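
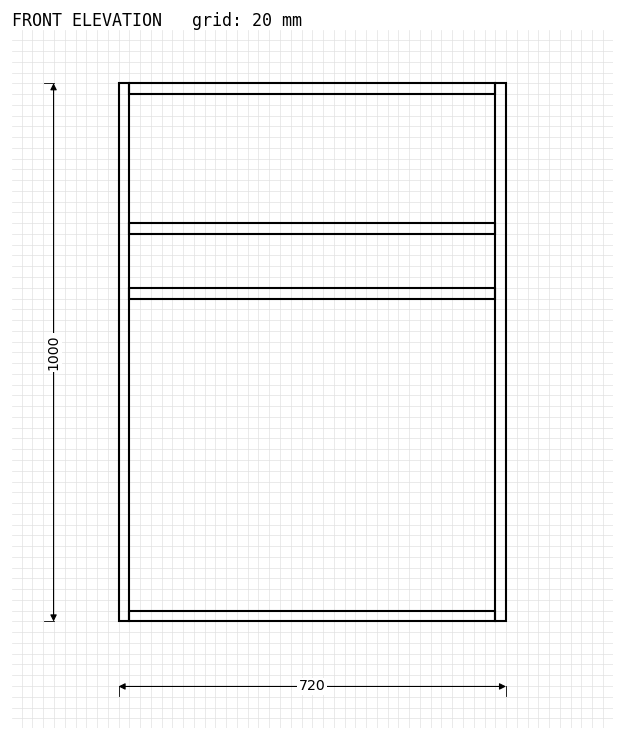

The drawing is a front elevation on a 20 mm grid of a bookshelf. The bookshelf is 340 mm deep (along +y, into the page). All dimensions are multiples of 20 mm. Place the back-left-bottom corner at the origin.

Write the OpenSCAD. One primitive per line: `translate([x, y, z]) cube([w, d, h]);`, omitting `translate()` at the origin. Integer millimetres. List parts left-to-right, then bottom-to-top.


cube([20, 340, 1000]);
translate([20, 0, 0]) cube([680, 340, 20]);
translate([20, 0, 600]) cube([680, 340, 20]);
translate([20, 0, 720]) cube([680, 340, 20]);
translate([20, 0, 980]) cube([680, 340, 20]);
translate([700, 0, 0]) cube([20, 340, 1000]);


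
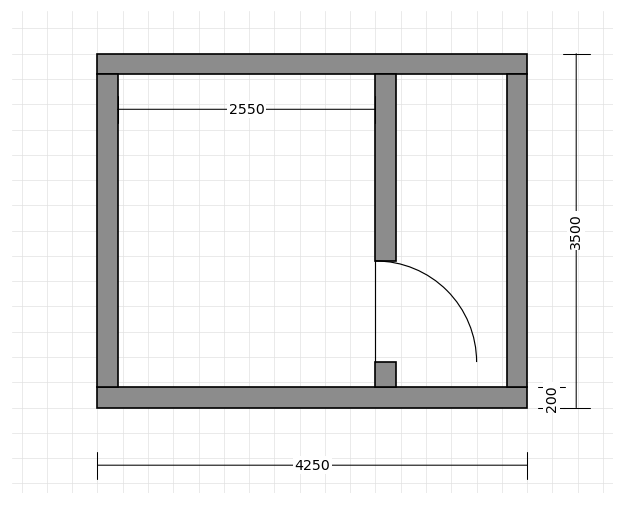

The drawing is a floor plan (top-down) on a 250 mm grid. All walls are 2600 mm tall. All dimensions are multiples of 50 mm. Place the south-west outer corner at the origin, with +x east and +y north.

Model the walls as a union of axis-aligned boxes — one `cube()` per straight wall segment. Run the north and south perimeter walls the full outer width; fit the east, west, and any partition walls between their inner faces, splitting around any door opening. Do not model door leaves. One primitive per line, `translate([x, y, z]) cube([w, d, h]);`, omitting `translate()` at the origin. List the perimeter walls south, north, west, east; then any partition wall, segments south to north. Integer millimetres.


cube([4250, 200, 2600]);
translate([0, 3300, 0]) cube([4250, 200, 2600]);
translate([0, 200, 0]) cube([200, 3100, 2600]);
translate([4050, 200, 0]) cube([200, 3100, 2600]);
translate([2750, 200, 0]) cube([200, 250, 2600]);
translate([2750, 1450, 0]) cube([200, 1850, 2600]);


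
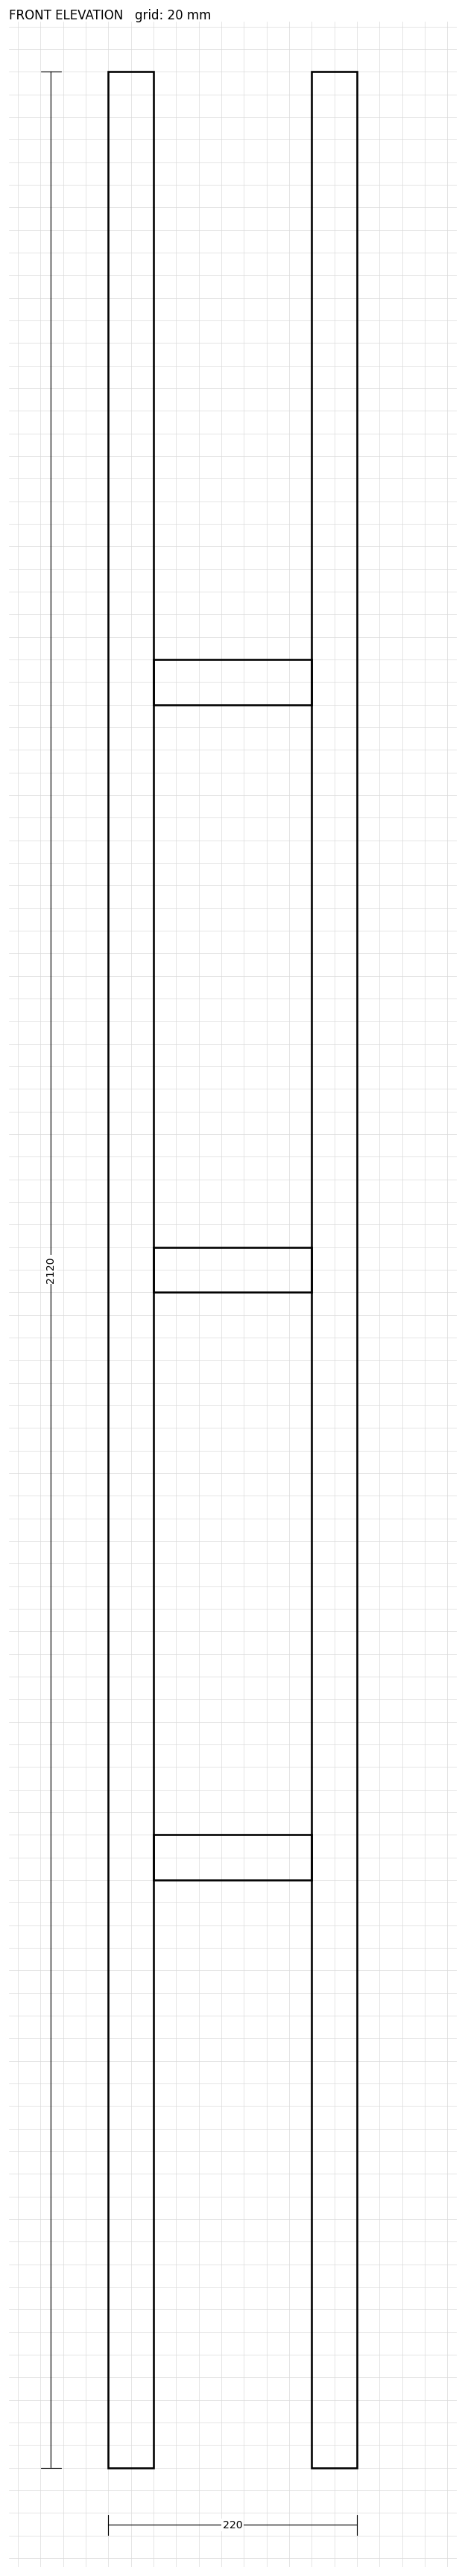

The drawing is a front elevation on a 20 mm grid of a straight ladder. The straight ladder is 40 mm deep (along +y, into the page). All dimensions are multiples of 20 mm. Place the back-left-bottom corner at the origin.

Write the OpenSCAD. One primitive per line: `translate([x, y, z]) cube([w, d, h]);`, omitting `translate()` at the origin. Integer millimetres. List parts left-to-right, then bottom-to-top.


cube([40, 40, 2120]);
translate([40, 0, 520]) cube([140, 40, 40]);
translate([40, 0, 1040]) cube([140, 40, 40]);
translate([40, 0, 1560]) cube([140, 40, 40]);
translate([180, 0, 0]) cube([40, 40, 2120]);


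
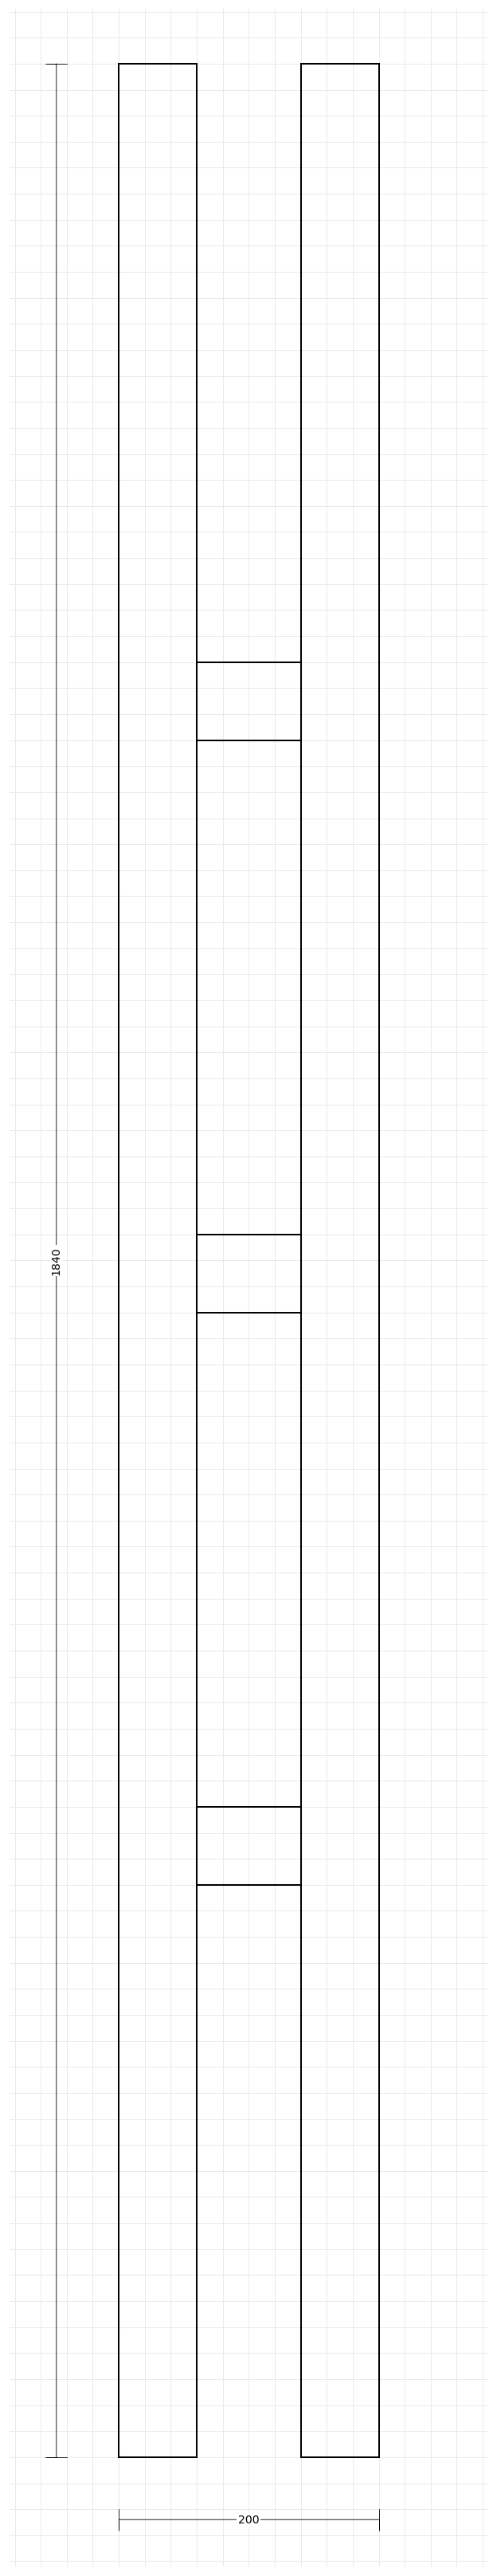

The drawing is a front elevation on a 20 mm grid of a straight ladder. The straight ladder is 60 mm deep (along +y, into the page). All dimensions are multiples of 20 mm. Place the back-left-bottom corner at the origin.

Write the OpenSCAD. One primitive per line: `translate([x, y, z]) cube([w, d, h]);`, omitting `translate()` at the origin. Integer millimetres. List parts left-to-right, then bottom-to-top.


cube([60, 60, 1840]);
translate([60, 0, 440]) cube([80, 60, 60]);
translate([60, 0, 880]) cube([80, 60, 60]);
translate([60, 0, 1320]) cube([80, 60, 60]);
translate([140, 0, 0]) cube([60, 60, 1840]);


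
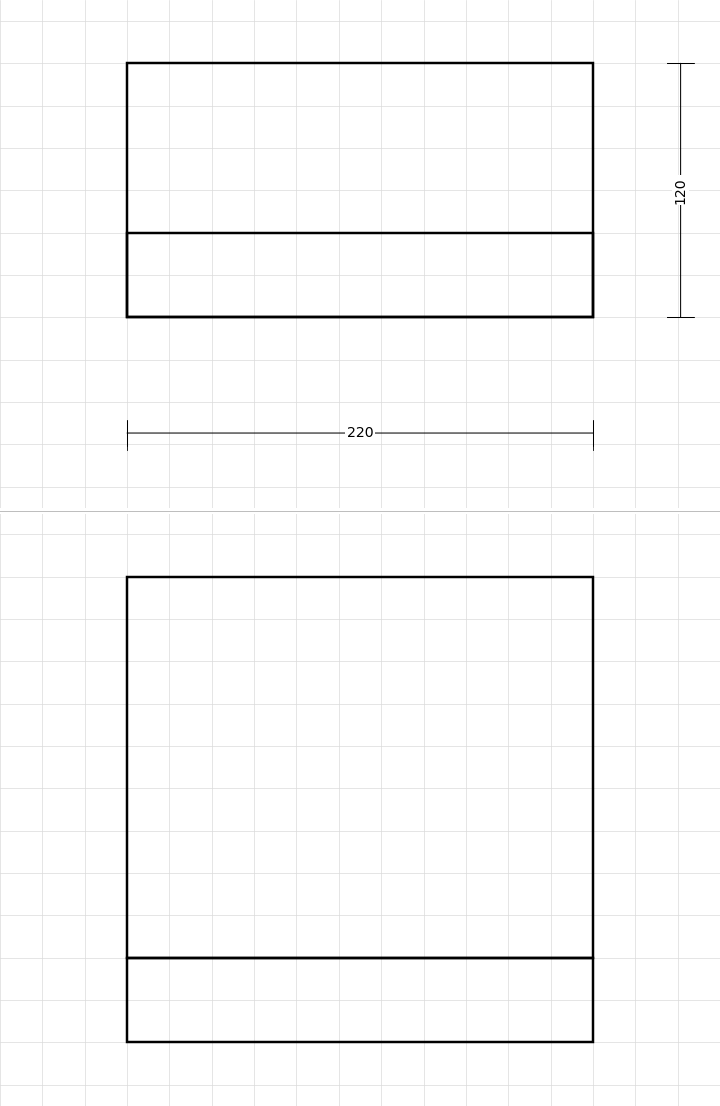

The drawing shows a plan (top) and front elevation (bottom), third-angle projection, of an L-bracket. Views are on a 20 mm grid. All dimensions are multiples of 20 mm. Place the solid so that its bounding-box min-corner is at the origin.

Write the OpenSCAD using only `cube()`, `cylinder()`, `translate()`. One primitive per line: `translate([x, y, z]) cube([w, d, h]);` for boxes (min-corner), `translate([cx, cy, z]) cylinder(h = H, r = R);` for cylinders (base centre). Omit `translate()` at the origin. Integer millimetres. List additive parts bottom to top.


cube([220, 120, 40]);
translate([0, 0, 40]) cube([220, 40, 180]);


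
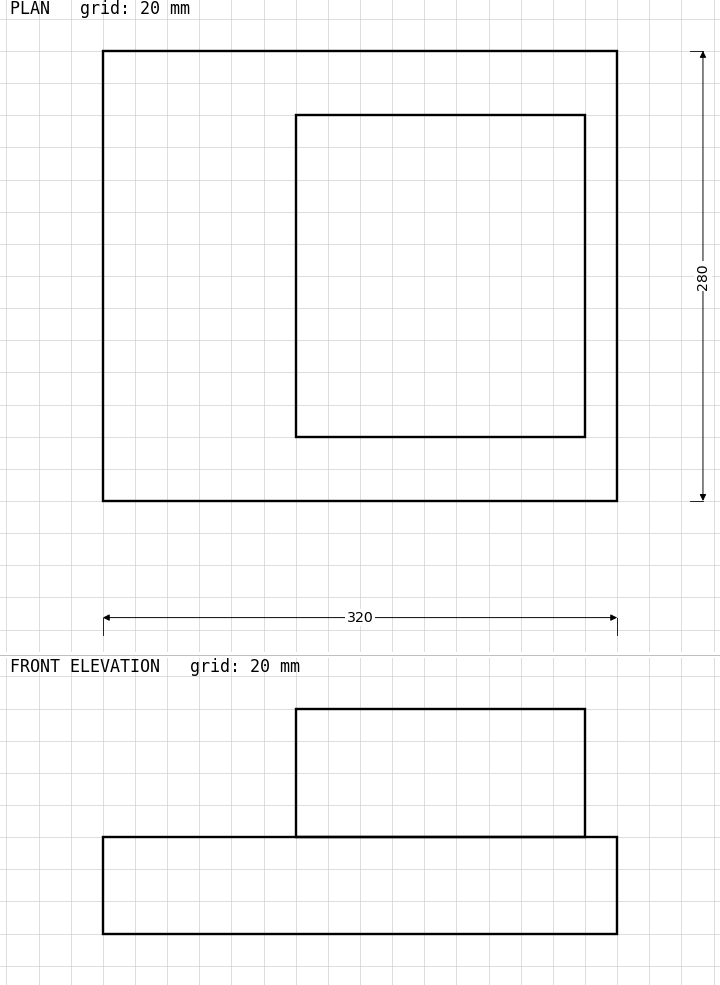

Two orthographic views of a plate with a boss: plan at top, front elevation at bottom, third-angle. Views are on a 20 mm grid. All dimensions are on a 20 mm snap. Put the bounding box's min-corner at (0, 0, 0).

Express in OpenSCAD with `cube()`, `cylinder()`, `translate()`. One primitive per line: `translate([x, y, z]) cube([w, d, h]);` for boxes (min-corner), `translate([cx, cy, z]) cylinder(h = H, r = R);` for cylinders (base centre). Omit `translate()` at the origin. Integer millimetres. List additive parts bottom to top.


cube([320, 280, 60]);
translate([120, 40, 60]) cube([180, 200, 80]);


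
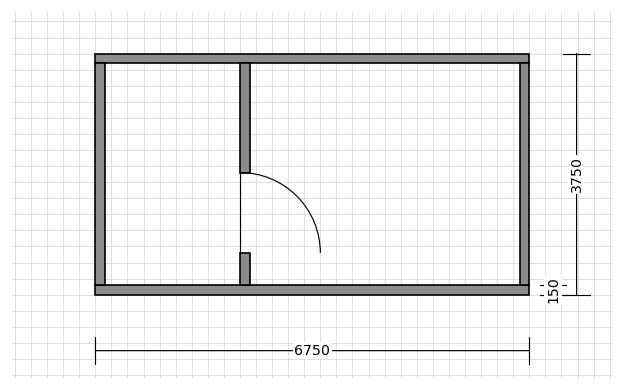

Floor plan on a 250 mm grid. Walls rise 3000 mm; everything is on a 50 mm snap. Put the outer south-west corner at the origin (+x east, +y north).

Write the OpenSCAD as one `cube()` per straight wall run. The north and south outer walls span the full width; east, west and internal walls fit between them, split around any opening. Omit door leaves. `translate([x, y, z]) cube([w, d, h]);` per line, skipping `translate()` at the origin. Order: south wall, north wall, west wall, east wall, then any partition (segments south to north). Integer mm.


cube([6750, 150, 3000]);
translate([0, 3600, 0]) cube([6750, 150, 3000]);
translate([0, 150, 0]) cube([150, 3450, 3000]);
translate([6600, 150, 0]) cube([150, 3450, 3000]);
translate([2250, 150, 0]) cube([150, 500, 3000]);
translate([2250, 1900, 0]) cube([150, 1700, 3000]);


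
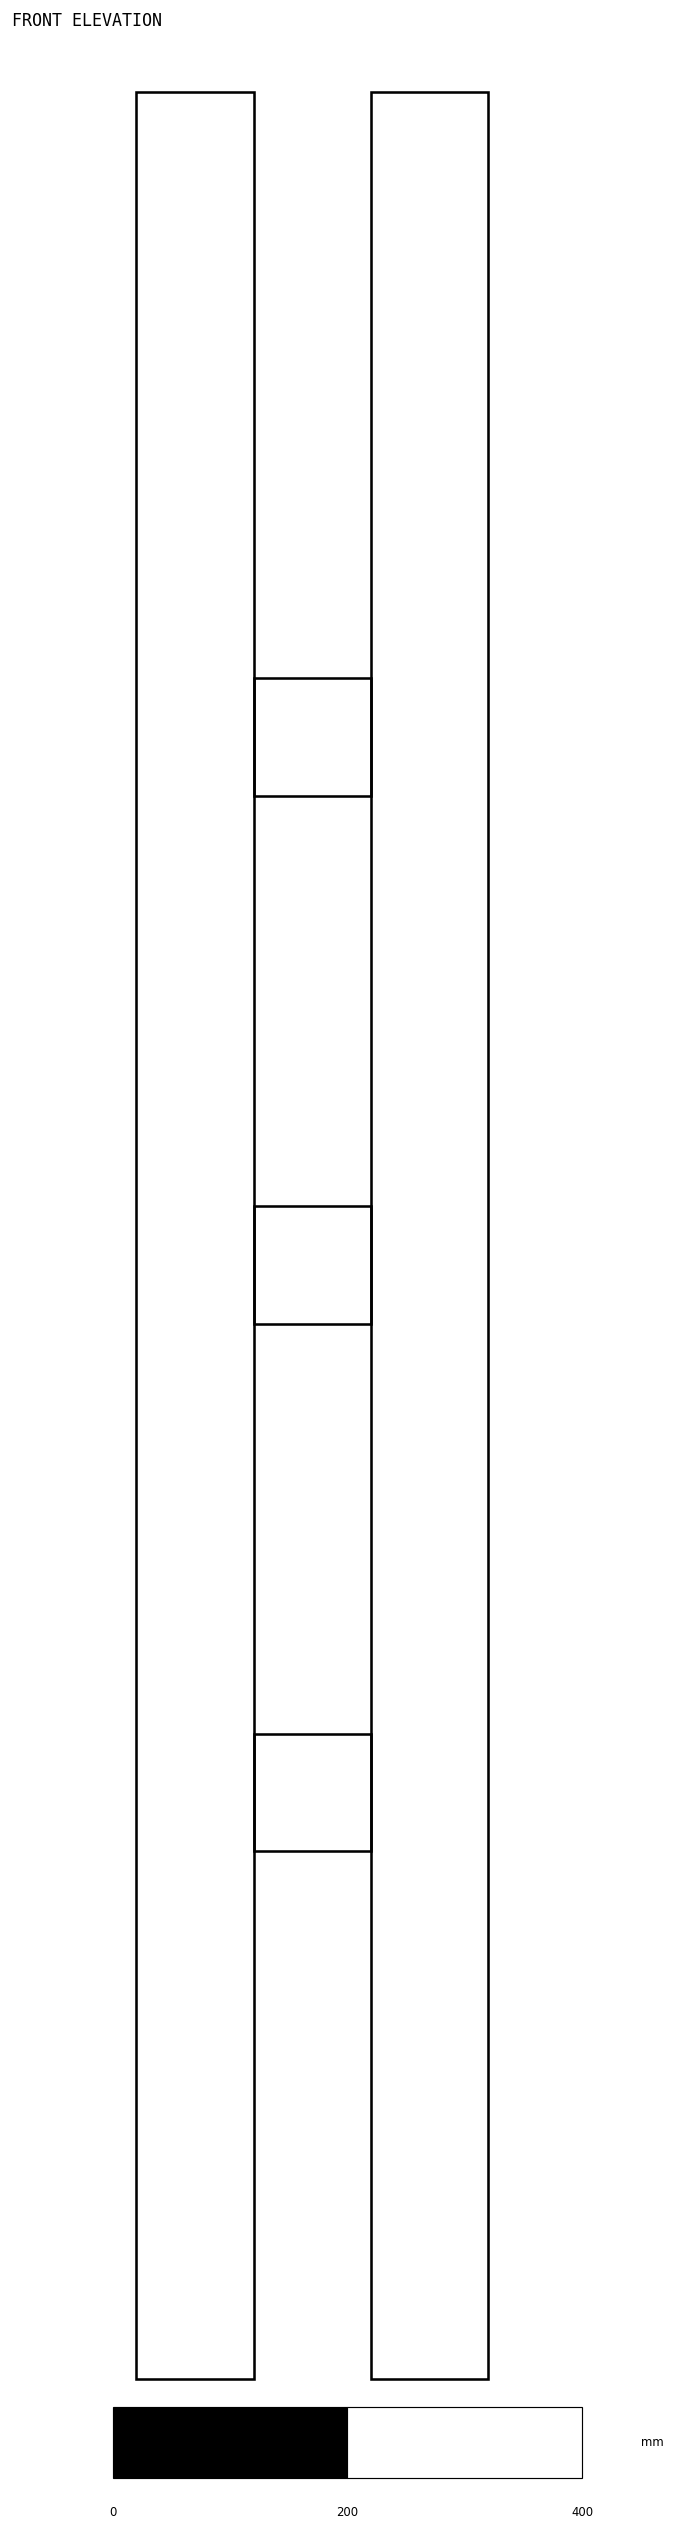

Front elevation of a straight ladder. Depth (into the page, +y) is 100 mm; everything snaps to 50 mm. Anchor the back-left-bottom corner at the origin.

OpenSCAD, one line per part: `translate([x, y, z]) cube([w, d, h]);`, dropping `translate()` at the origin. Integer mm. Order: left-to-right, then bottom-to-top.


cube([100, 100, 1950]);
translate([100, 0, 450]) cube([100, 100, 100]);
translate([100, 0, 900]) cube([100, 100, 100]);
translate([100, 0, 1350]) cube([100, 100, 100]);
translate([200, 0, 0]) cube([100, 100, 1950]);


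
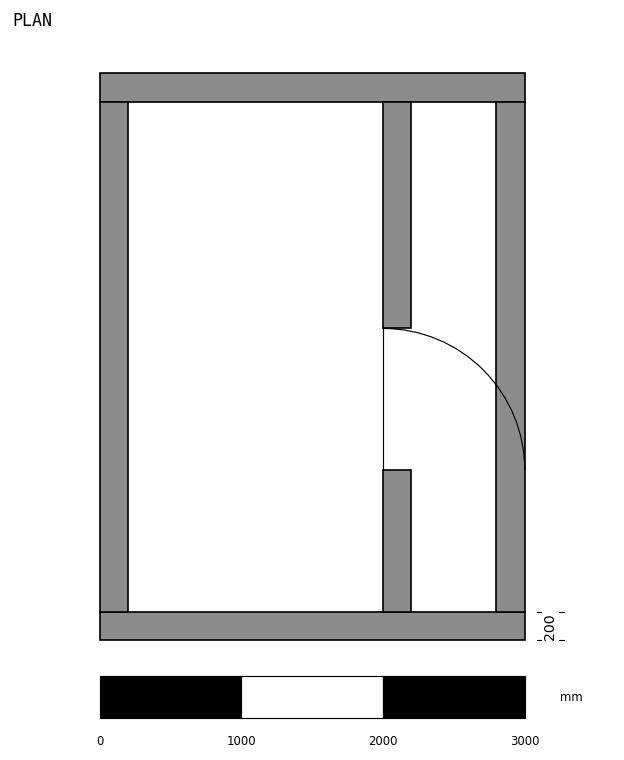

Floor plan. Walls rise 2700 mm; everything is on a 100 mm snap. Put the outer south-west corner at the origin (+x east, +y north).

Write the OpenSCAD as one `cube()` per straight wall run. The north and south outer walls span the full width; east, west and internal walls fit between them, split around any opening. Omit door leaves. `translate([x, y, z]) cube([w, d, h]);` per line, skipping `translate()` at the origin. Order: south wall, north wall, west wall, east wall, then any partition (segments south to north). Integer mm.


cube([3000, 200, 2700]);
translate([0, 3800, 0]) cube([3000, 200, 2700]);
translate([0, 200, 0]) cube([200, 3600, 2700]);
translate([2800, 200, 0]) cube([200, 3600, 2700]);
translate([2000, 200, 0]) cube([200, 1000, 2700]);
translate([2000, 2200, 0]) cube([200, 1600, 2700]);


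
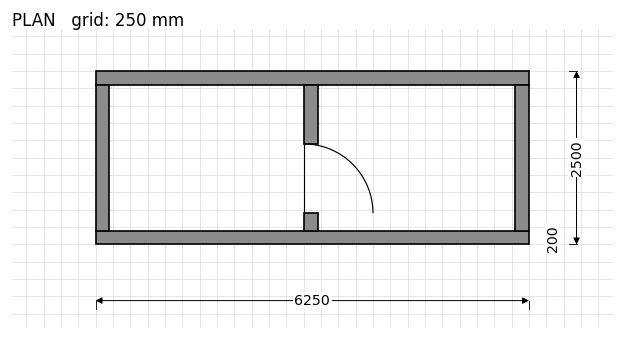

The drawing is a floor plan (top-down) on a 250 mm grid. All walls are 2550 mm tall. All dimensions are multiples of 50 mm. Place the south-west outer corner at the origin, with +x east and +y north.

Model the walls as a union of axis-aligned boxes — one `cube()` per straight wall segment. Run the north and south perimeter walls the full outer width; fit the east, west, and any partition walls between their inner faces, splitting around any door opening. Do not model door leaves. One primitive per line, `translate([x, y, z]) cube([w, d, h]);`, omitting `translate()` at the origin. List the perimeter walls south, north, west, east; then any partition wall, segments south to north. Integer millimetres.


cube([6250, 200, 2550]);
translate([0, 2300, 0]) cube([6250, 200, 2550]);
translate([0, 200, 0]) cube([200, 2100, 2550]);
translate([6050, 200, 0]) cube([200, 2100, 2550]);
translate([3000, 200, 0]) cube([200, 250, 2550]);
translate([3000, 1450, 0]) cube([200, 850, 2550]);


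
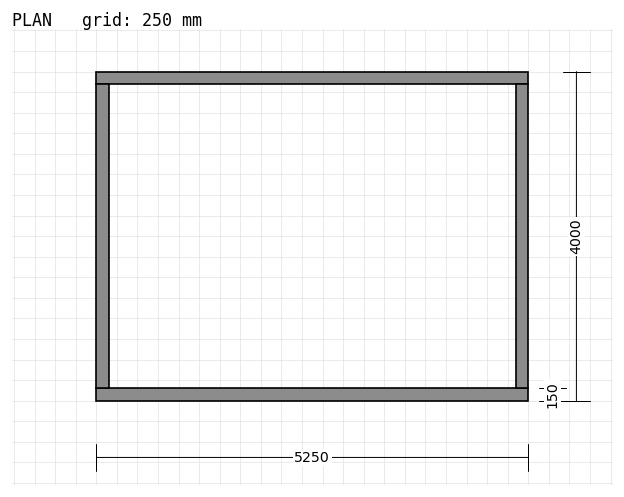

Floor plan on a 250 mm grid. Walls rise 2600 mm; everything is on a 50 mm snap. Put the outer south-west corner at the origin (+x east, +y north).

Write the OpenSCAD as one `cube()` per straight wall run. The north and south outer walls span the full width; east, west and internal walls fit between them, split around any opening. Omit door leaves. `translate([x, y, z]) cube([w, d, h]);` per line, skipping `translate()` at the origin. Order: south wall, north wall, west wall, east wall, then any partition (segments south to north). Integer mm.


cube([5250, 150, 2600]);
translate([0, 3850, 0]) cube([5250, 150, 2600]);
translate([0, 150, 0]) cube([150, 3700, 2600]);
translate([5100, 150, 0]) cube([150, 3700, 2600]);


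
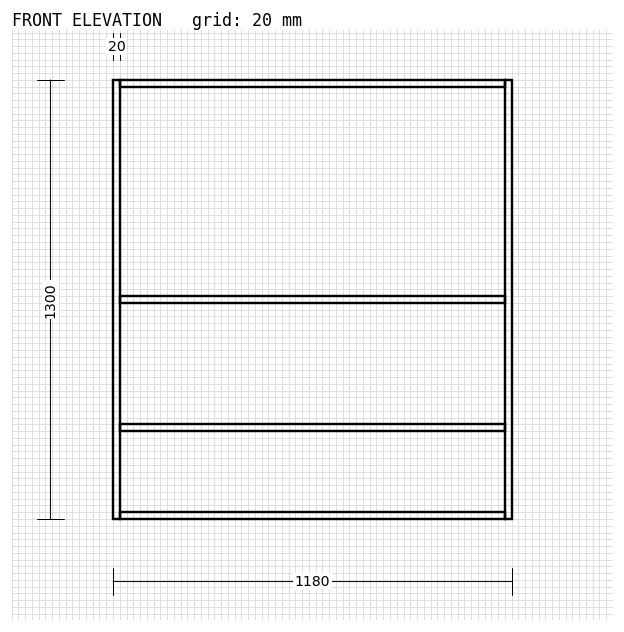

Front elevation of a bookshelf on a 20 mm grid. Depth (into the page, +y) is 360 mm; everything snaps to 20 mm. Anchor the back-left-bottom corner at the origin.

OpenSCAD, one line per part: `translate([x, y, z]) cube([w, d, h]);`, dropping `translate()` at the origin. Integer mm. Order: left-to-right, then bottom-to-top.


cube([20, 360, 1300]);
translate([20, 0, 0]) cube([1140, 360, 20]);
translate([20, 0, 260]) cube([1140, 360, 20]);
translate([20, 0, 640]) cube([1140, 360, 20]);
translate([20, 0, 1280]) cube([1140, 360, 20]);
translate([1160, 0, 0]) cube([20, 360, 1300]);


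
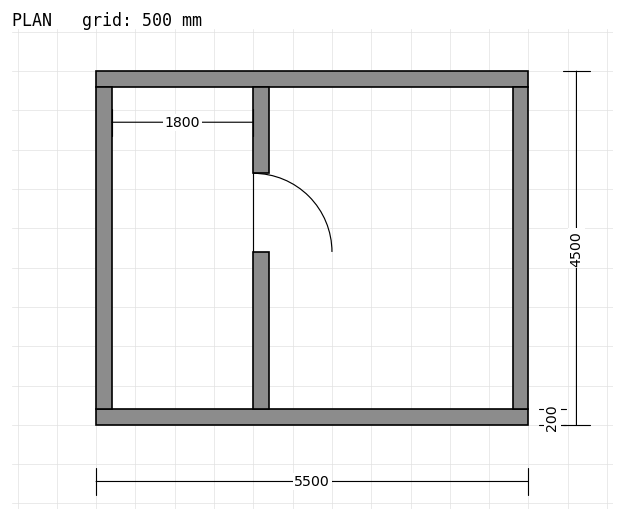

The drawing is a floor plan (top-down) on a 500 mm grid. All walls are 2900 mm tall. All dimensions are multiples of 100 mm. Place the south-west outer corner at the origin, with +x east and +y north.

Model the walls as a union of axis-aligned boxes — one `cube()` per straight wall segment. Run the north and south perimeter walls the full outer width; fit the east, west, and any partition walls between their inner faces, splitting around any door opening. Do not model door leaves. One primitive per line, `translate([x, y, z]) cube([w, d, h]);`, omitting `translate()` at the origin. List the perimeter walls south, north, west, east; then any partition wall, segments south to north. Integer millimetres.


cube([5500, 200, 2900]);
translate([0, 4300, 0]) cube([5500, 200, 2900]);
translate([0, 200, 0]) cube([200, 4100, 2900]);
translate([5300, 200, 0]) cube([200, 4100, 2900]);
translate([2000, 200, 0]) cube([200, 2000, 2900]);
translate([2000, 3200, 0]) cube([200, 1100, 2900]);


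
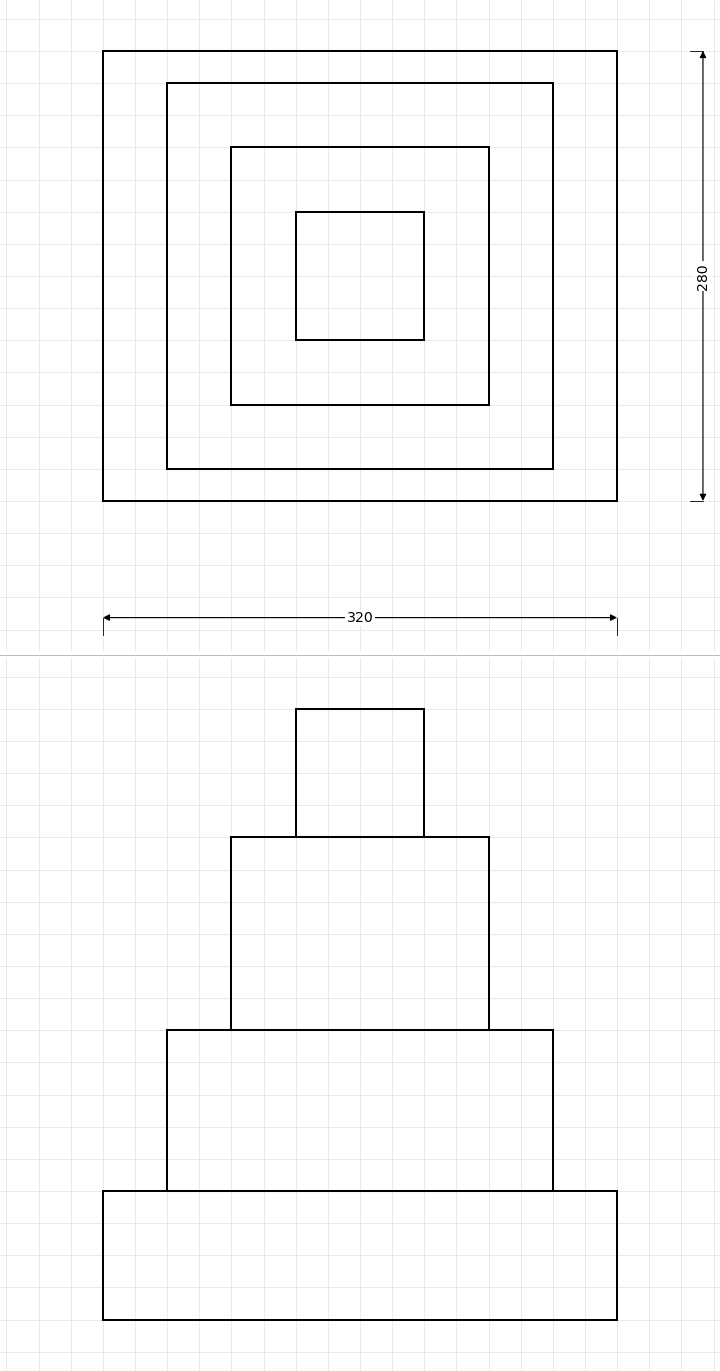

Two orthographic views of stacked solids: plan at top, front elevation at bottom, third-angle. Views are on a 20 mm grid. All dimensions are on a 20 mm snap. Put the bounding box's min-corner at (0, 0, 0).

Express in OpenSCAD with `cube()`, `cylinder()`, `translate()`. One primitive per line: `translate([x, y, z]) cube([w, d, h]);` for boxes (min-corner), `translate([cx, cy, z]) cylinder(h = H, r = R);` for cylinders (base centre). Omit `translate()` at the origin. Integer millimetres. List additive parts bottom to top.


cube([320, 280, 80]);
translate([40, 20, 80]) cube([240, 240, 100]);
translate([80, 60, 180]) cube([160, 160, 120]);
translate([120, 100, 300]) cube([80, 80, 80]);


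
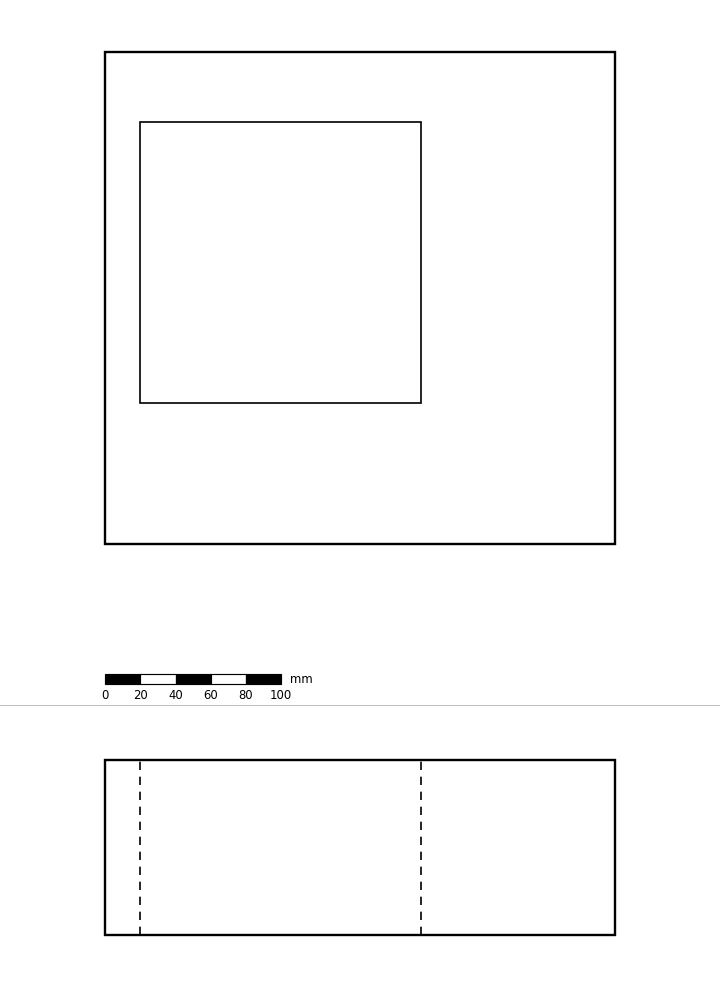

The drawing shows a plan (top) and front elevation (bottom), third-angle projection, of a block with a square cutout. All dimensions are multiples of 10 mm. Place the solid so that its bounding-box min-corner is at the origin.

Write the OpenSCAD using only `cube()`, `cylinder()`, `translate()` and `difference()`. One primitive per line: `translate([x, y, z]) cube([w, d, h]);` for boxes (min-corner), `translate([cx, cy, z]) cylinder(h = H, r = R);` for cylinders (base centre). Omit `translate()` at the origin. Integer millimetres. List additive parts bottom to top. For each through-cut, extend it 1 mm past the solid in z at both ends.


difference() {
  cube([290, 280, 100]);
  translate([20, 80, -1]) cube([160, 160, 102]);
}


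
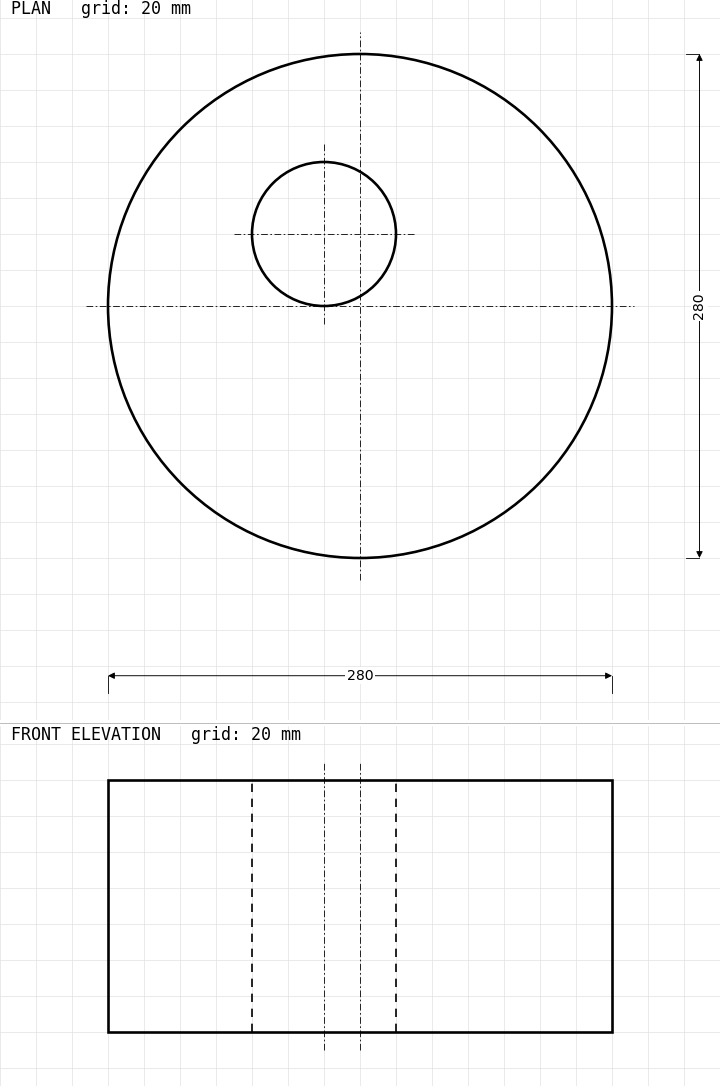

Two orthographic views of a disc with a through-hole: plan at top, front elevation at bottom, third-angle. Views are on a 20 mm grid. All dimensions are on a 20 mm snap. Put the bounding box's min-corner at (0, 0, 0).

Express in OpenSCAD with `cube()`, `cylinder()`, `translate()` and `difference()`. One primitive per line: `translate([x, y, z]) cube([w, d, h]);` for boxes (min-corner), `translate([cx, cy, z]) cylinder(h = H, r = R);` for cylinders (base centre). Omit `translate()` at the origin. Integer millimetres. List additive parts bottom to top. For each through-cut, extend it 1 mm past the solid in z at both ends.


difference() {
  translate([140, 140, 0]) cylinder(h = 140, r = 140);
  translate([120, 180, -1]) cylinder(h = 142, r = 40);
}


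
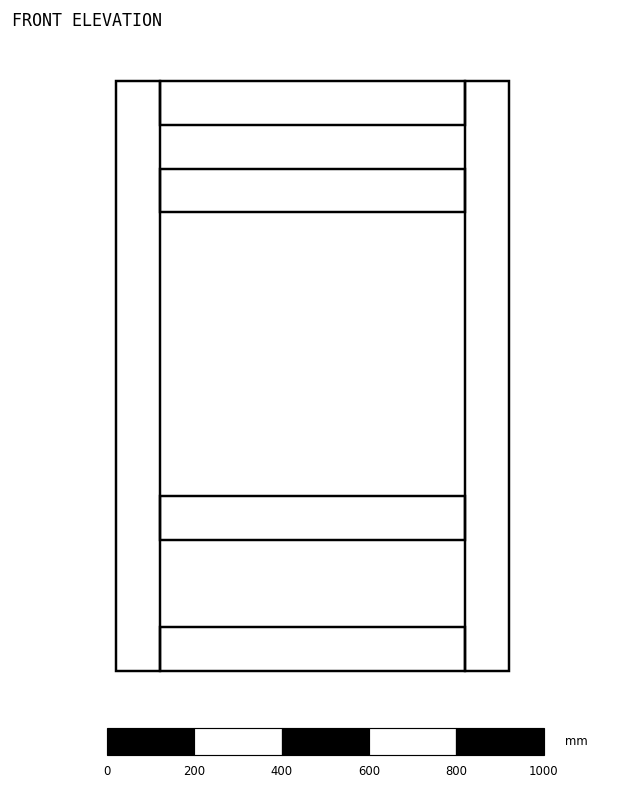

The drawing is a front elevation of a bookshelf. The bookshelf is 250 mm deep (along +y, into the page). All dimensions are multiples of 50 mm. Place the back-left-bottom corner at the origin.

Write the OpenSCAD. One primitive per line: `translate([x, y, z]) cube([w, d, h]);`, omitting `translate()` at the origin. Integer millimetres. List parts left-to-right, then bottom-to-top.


cube([100, 250, 1350]);
translate([100, 0, 0]) cube([700, 250, 100]);
translate([100, 0, 300]) cube([700, 250, 100]);
translate([100, 0, 1050]) cube([700, 250, 100]);
translate([100, 0, 1250]) cube([700, 250, 100]);
translate([800, 0, 0]) cube([100, 250, 1350]);


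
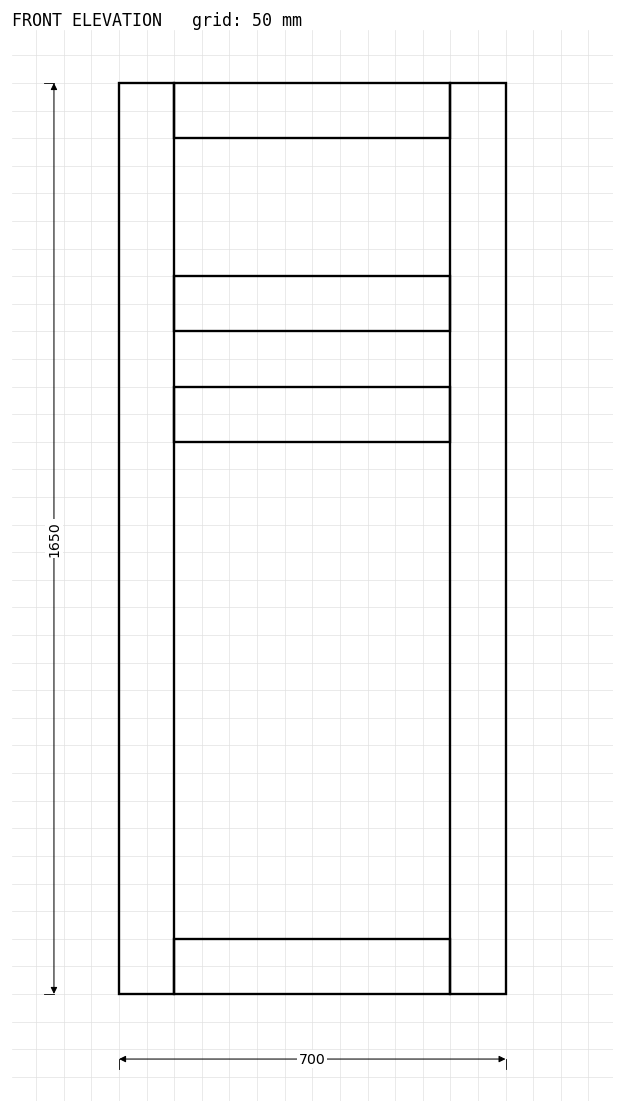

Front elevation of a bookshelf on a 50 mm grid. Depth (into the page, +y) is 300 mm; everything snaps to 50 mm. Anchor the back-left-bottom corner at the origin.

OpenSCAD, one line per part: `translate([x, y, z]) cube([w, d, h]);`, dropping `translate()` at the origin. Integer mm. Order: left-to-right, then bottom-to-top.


cube([100, 300, 1650]);
translate([100, 0, 0]) cube([500, 300, 100]);
translate([100, 0, 1000]) cube([500, 300, 100]);
translate([100, 0, 1200]) cube([500, 300, 100]);
translate([100, 0, 1550]) cube([500, 300, 100]);
translate([600, 0, 0]) cube([100, 300, 1650]);


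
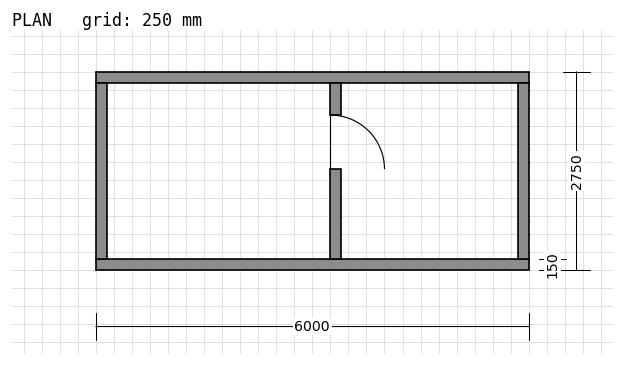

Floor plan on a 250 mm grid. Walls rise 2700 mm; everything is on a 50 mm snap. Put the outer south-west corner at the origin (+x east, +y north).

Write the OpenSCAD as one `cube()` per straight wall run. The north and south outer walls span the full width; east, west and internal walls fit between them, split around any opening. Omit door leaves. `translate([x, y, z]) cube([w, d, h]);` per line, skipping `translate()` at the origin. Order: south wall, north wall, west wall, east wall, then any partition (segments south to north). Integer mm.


cube([6000, 150, 2700]);
translate([0, 2600, 0]) cube([6000, 150, 2700]);
translate([0, 150, 0]) cube([150, 2450, 2700]);
translate([5850, 150, 0]) cube([150, 2450, 2700]);
translate([3250, 150, 0]) cube([150, 1250, 2700]);
translate([3250, 2150, 0]) cube([150, 450, 2700]);


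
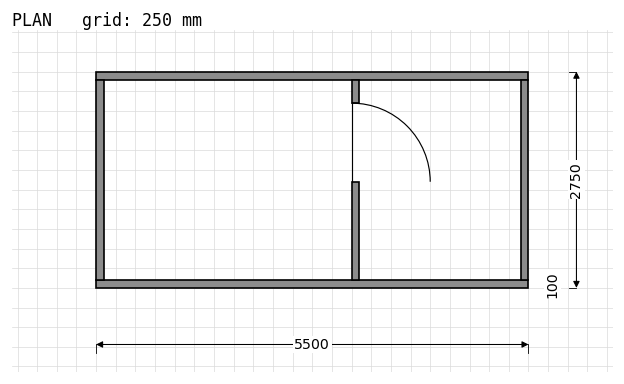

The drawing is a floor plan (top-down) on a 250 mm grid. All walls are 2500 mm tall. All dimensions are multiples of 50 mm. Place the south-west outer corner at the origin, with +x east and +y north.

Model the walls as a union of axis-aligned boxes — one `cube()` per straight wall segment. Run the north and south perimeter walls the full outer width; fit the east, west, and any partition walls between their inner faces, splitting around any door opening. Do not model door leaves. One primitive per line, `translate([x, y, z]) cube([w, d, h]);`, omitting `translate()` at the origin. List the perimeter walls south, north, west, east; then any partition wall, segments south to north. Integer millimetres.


cube([5500, 100, 2500]);
translate([0, 2650, 0]) cube([5500, 100, 2500]);
translate([0, 100, 0]) cube([100, 2550, 2500]);
translate([5400, 100, 0]) cube([100, 2550, 2500]);
translate([3250, 100, 0]) cube([100, 1250, 2500]);
translate([3250, 2350, 0]) cube([100, 300, 2500]);


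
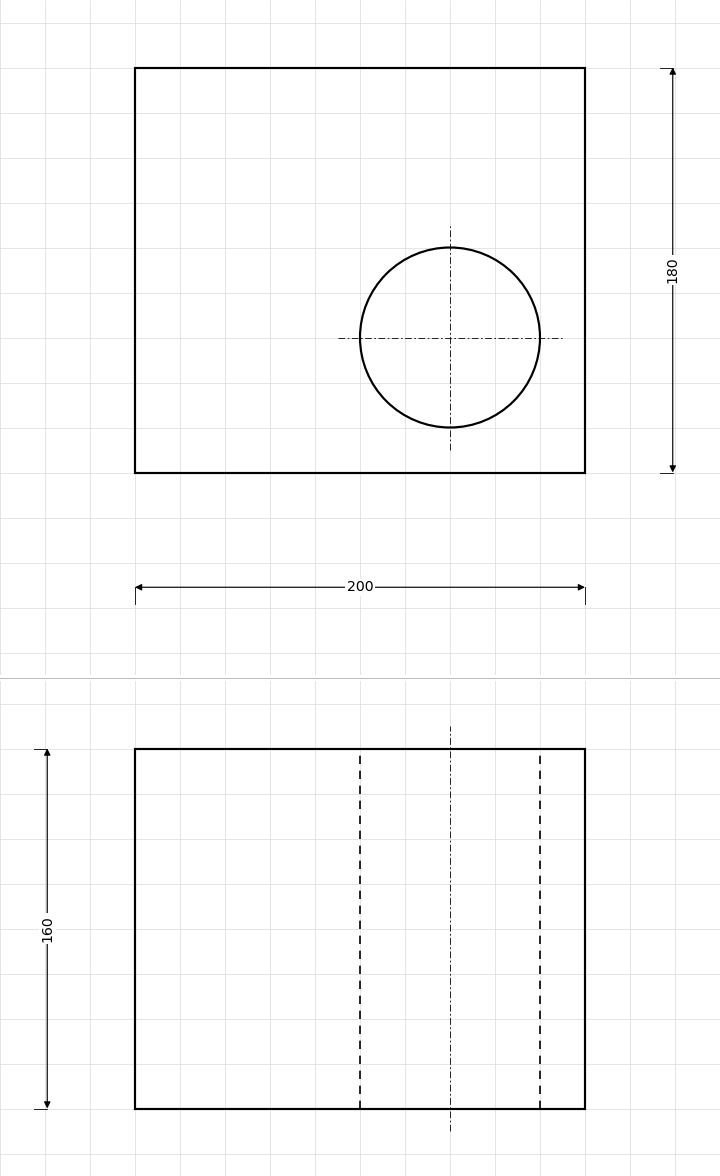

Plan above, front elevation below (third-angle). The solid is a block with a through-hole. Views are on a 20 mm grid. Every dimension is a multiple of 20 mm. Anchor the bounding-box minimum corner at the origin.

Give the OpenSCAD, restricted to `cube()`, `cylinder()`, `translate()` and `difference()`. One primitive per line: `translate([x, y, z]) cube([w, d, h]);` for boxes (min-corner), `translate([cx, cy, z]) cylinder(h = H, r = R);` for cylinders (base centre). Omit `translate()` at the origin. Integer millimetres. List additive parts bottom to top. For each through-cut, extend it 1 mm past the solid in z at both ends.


difference() {
  cube([200, 180, 160]);
  translate([140, 60, -1]) cylinder(h = 162, r = 40);
}


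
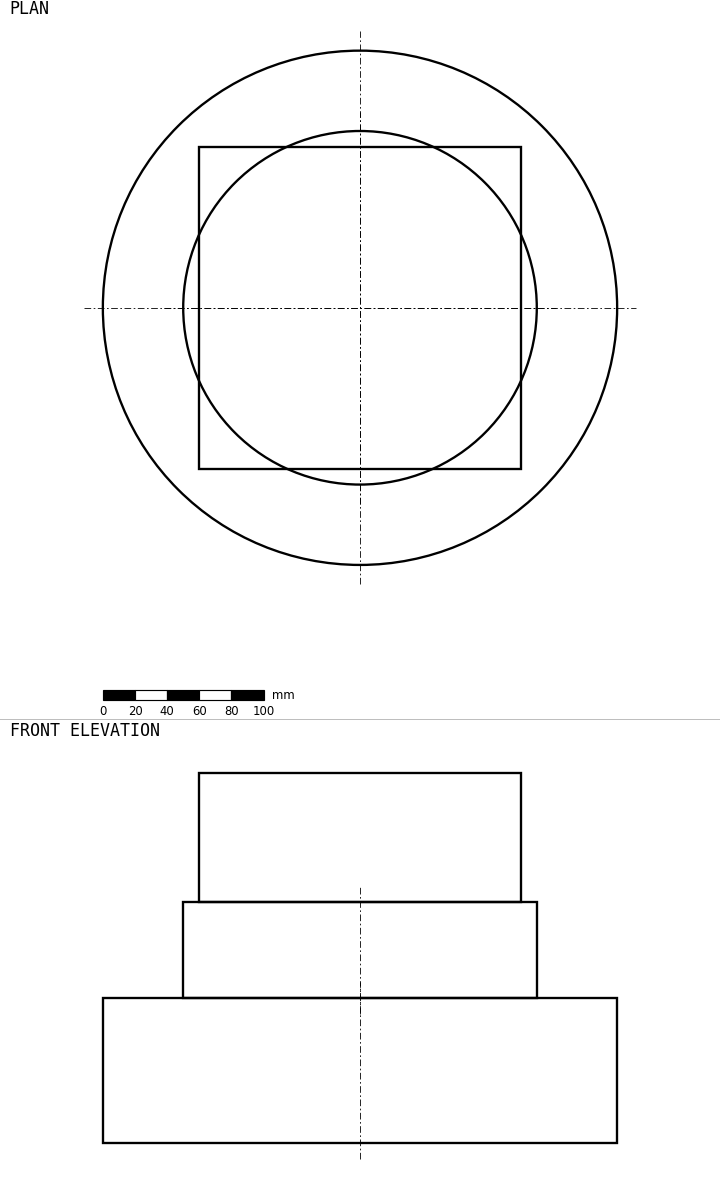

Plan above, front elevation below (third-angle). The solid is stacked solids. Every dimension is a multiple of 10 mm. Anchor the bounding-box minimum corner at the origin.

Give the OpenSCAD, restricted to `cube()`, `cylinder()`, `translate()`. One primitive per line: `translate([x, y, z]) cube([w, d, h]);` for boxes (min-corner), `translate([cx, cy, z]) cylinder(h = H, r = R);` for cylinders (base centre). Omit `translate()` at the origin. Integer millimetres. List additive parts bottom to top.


translate([160, 160, 0]) cylinder(h = 90, r = 160);
translate([160, 160, 90]) cylinder(h = 60, r = 110);
translate([60, 60, 150]) cube([200, 200, 80]);


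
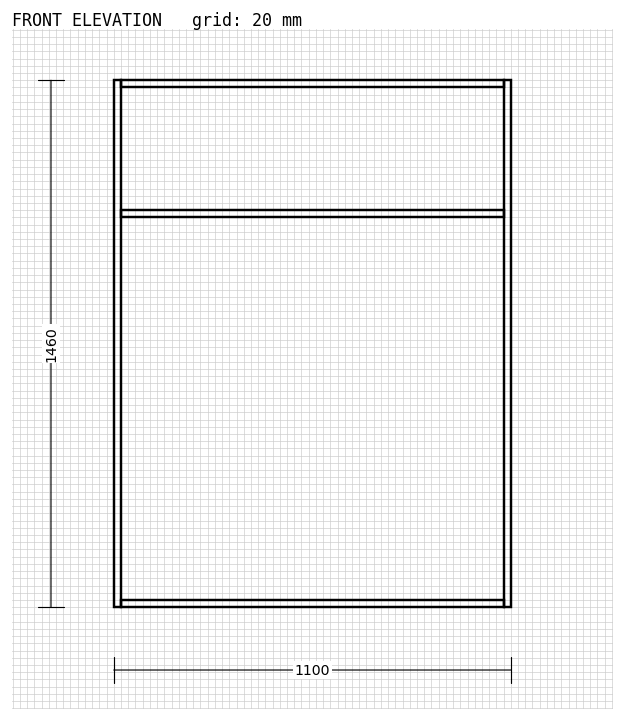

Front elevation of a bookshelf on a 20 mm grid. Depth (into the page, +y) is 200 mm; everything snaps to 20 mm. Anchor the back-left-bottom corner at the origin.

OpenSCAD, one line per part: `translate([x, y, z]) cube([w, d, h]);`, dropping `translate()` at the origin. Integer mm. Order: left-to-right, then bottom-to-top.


cube([20, 200, 1460]);
translate([20, 0, 0]) cube([1060, 200, 20]);
translate([20, 0, 1080]) cube([1060, 200, 20]);
translate([20, 0, 1440]) cube([1060, 200, 20]);
translate([1080, 0, 0]) cube([20, 200, 1460]);


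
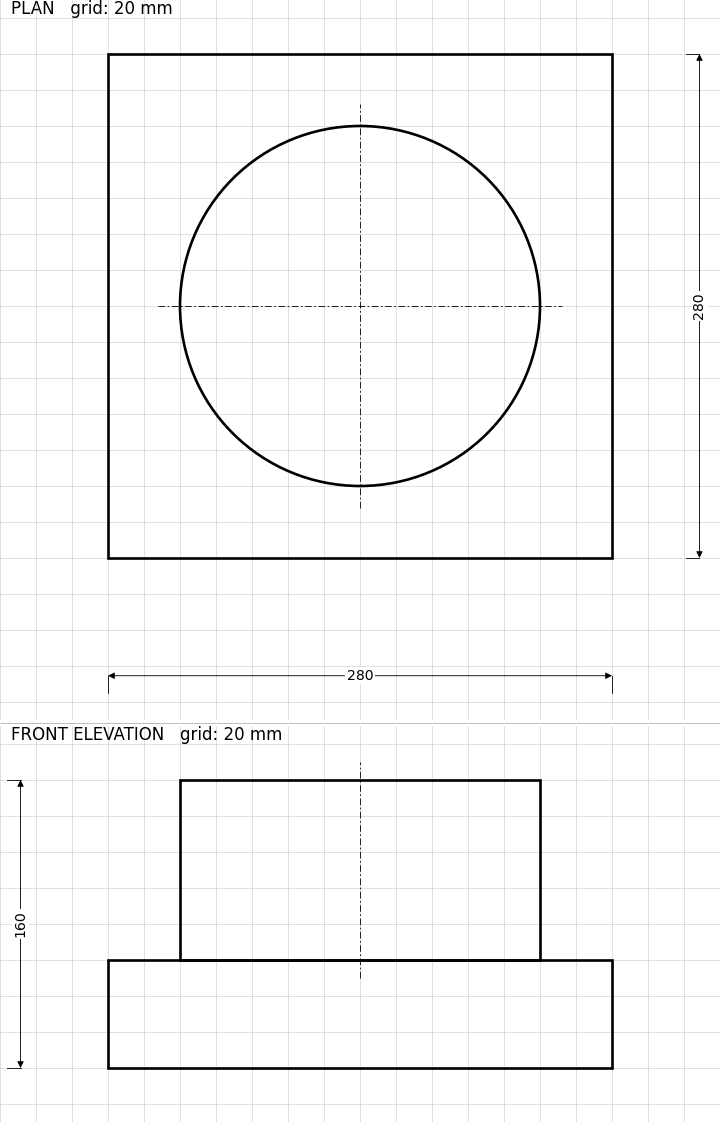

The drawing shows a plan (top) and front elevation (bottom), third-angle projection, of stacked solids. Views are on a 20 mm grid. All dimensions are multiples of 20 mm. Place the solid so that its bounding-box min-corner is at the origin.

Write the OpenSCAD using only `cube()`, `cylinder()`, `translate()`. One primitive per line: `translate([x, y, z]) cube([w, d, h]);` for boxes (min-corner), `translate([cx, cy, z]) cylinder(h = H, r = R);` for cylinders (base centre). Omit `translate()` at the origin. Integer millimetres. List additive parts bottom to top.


cube([280, 280, 60]);
translate([140, 140, 60]) cylinder(h = 100, r = 100);


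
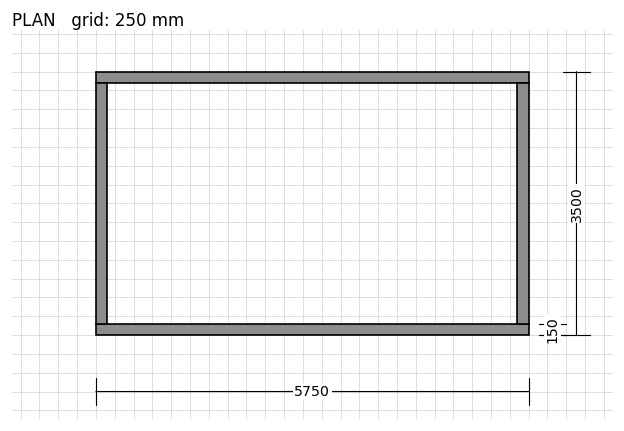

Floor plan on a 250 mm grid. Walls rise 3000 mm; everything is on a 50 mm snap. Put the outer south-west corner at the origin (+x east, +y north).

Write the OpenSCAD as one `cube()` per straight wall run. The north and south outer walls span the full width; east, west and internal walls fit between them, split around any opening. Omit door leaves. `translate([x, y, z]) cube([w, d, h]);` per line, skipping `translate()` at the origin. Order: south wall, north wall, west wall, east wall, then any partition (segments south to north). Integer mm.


cube([5750, 150, 3000]);
translate([0, 3350, 0]) cube([5750, 150, 3000]);
translate([0, 150, 0]) cube([150, 3200, 3000]);
translate([5600, 150, 0]) cube([150, 3200, 3000]);


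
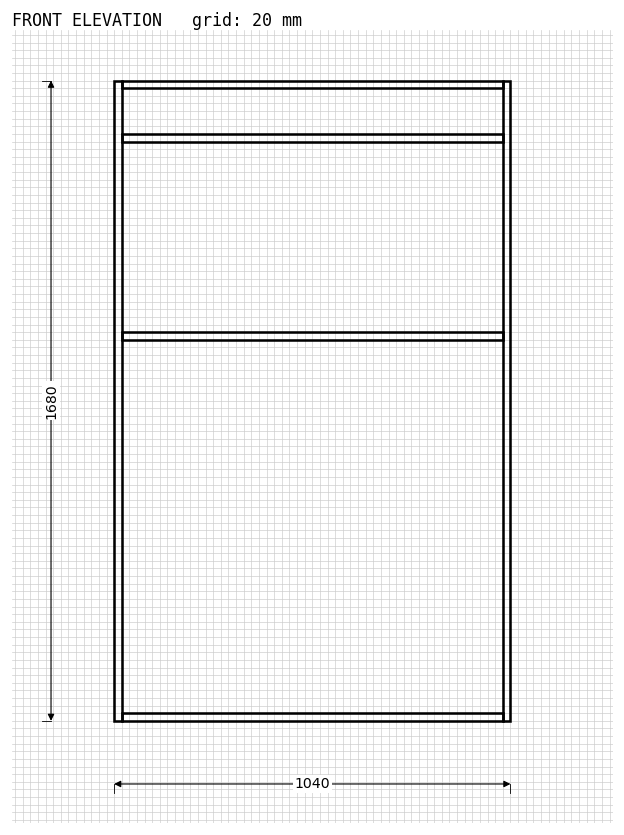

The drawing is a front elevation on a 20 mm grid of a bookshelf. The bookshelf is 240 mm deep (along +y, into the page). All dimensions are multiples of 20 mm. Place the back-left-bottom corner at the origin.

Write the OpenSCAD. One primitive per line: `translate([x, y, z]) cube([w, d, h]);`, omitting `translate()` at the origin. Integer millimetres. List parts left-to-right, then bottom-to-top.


cube([20, 240, 1680]);
translate([20, 0, 0]) cube([1000, 240, 20]);
translate([20, 0, 1000]) cube([1000, 240, 20]);
translate([20, 0, 1520]) cube([1000, 240, 20]);
translate([20, 0, 1660]) cube([1000, 240, 20]);
translate([1020, 0, 0]) cube([20, 240, 1680]);


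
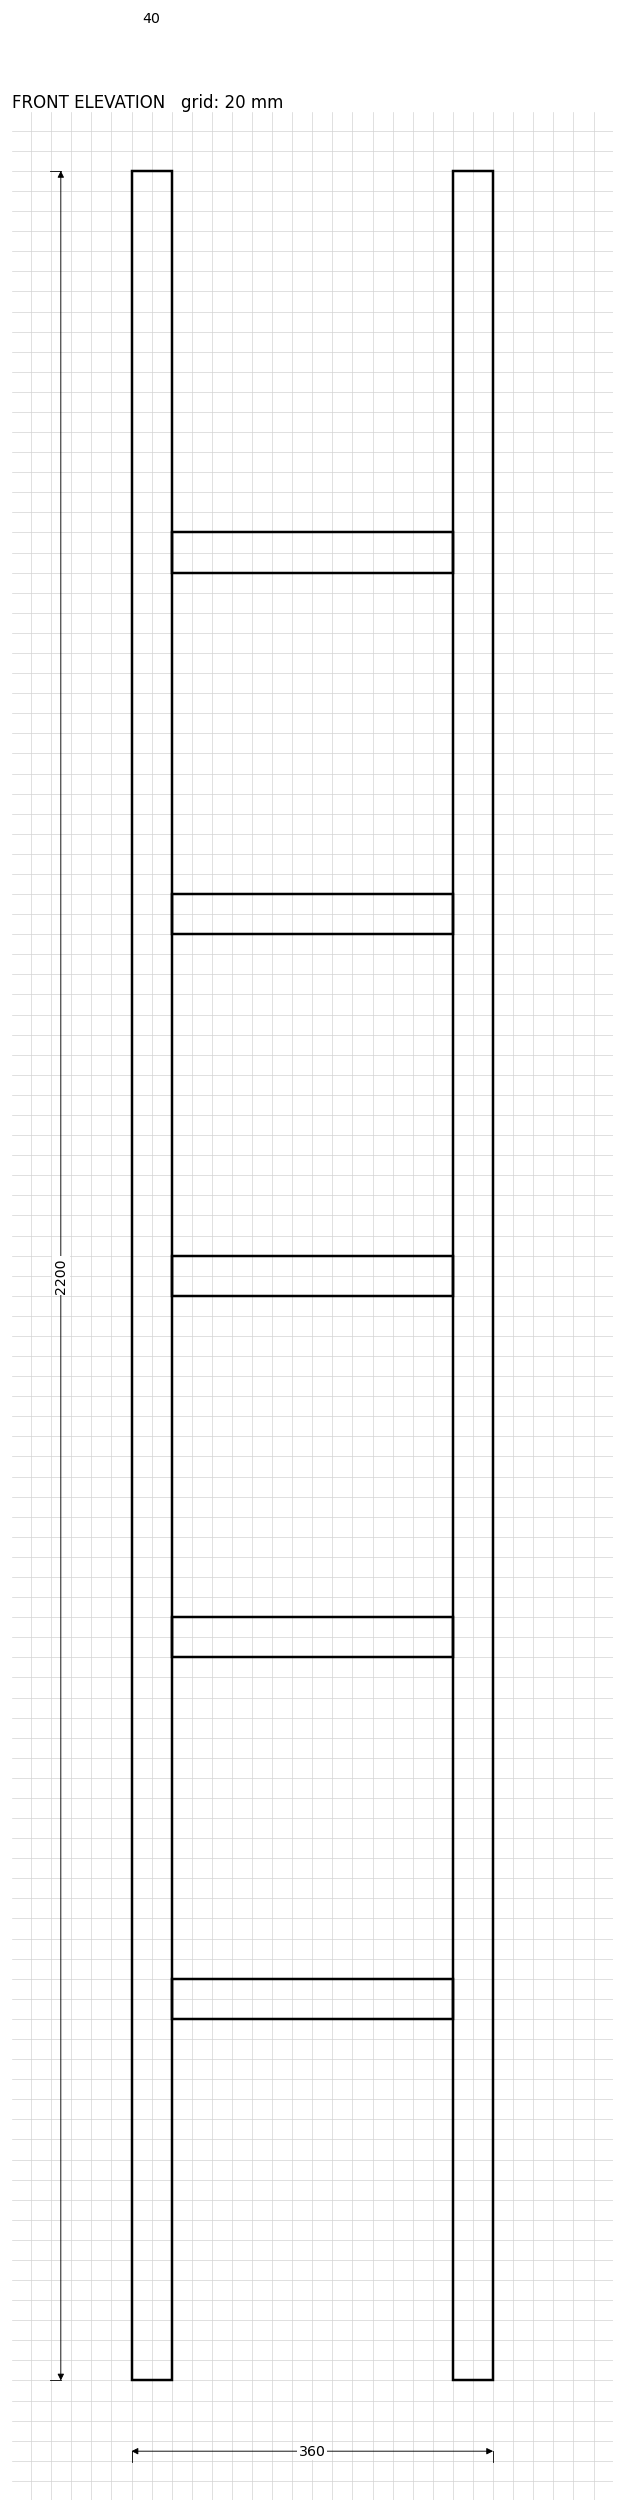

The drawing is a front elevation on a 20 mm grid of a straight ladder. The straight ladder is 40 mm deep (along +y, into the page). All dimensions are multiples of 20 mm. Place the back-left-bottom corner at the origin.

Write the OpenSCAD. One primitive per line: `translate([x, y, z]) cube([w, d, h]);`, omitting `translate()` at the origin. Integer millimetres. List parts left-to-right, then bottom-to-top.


cube([40, 40, 2200]);
translate([40, 0, 360]) cube([280, 40, 40]);
translate([40, 0, 720]) cube([280, 40, 40]);
translate([40, 0, 1080]) cube([280, 40, 40]);
translate([40, 0, 1440]) cube([280, 40, 40]);
translate([40, 0, 1800]) cube([280, 40, 40]);
translate([320, 0, 0]) cube([40, 40, 2200]);


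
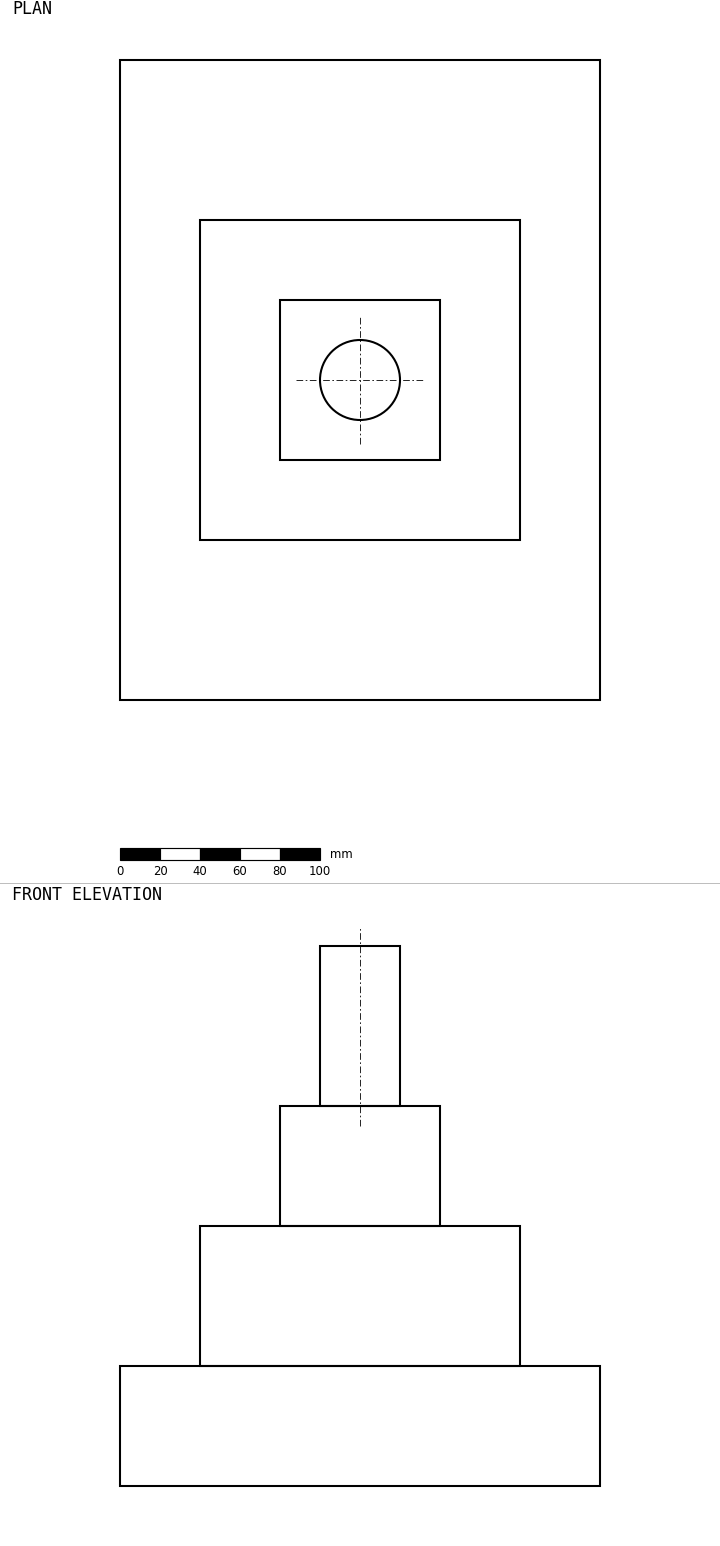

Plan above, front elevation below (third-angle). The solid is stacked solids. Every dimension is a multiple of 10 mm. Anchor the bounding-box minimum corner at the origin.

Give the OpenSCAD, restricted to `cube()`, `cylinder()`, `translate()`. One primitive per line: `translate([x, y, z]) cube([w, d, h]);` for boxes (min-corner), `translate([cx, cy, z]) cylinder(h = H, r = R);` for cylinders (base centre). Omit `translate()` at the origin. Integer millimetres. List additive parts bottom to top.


cube([240, 320, 60]);
translate([40, 80, 60]) cube([160, 160, 70]);
translate([80, 120, 130]) cube([80, 80, 60]);
translate([120, 160, 190]) cylinder(h = 80, r = 20);


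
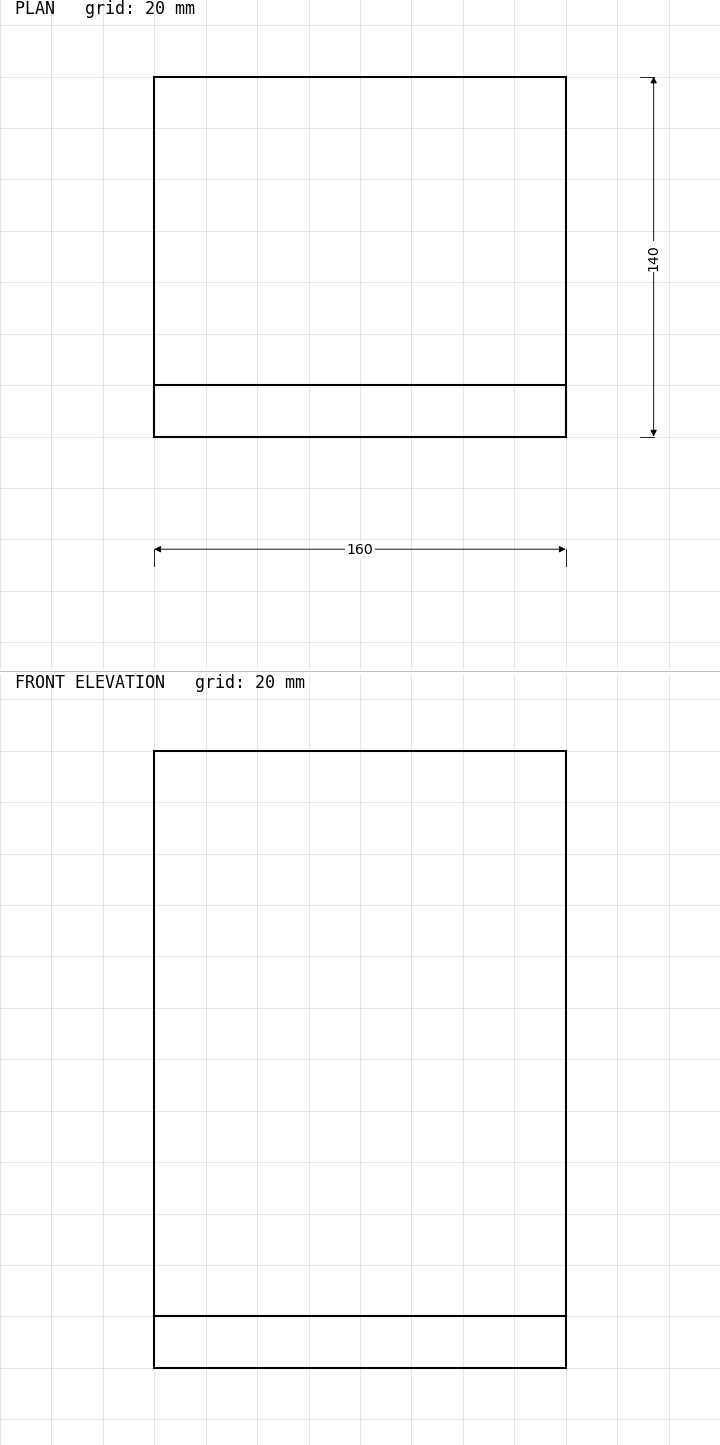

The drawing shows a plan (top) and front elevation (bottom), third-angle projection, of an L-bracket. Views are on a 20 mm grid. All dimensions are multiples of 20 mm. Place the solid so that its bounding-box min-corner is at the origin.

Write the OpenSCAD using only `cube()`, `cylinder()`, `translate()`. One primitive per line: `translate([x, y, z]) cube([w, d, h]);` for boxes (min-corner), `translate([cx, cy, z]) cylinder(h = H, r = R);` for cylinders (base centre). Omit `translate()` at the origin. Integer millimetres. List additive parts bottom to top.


cube([160, 140, 20]);
translate([0, 0, 20]) cube([160, 20, 220]);


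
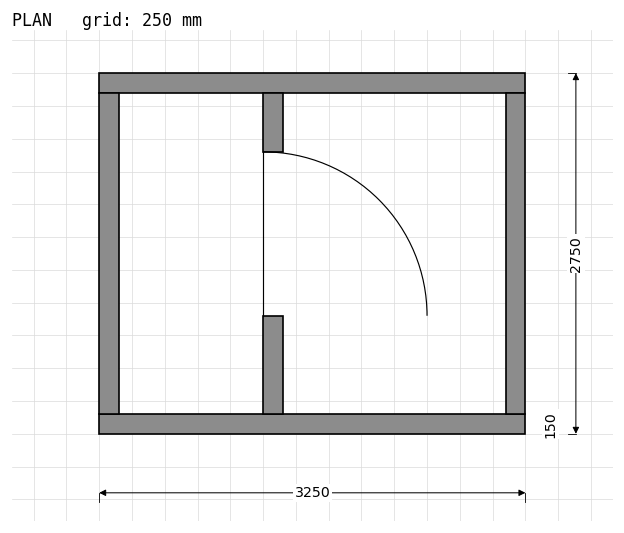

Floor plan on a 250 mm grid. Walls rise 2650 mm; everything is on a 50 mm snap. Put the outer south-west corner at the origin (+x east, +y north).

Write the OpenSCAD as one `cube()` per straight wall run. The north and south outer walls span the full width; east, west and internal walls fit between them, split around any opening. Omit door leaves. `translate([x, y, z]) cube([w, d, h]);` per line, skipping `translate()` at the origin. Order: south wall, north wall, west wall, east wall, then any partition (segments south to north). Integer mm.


cube([3250, 150, 2650]);
translate([0, 2600, 0]) cube([3250, 150, 2650]);
translate([0, 150, 0]) cube([150, 2450, 2650]);
translate([3100, 150, 0]) cube([150, 2450, 2650]);
translate([1250, 150, 0]) cube([150, 750, 2650]);
translate([1250, 2150, 0]) cube([150, 450, 2650]);


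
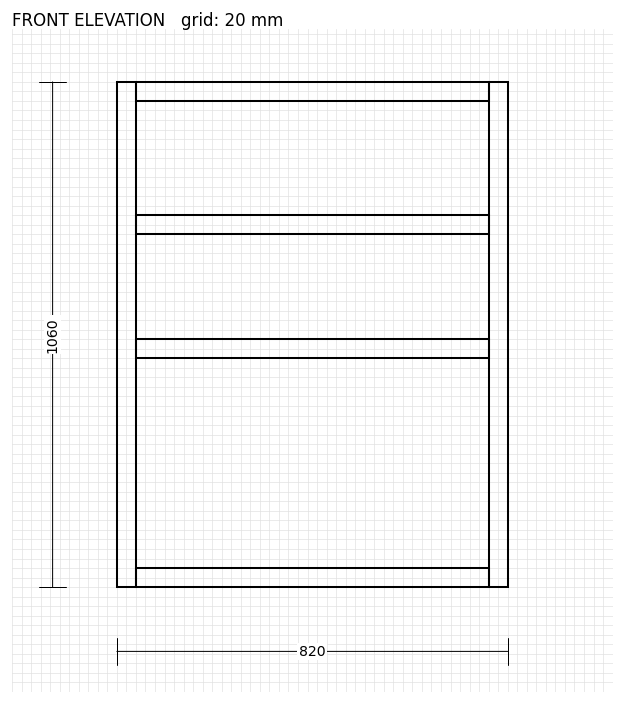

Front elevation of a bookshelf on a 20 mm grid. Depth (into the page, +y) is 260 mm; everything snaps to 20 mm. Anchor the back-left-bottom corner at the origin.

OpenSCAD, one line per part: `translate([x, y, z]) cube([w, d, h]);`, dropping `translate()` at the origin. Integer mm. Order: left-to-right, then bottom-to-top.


cube([40, 260, 1060]);
translate([40, 0, 0]) cube([740, 260, 40]);
translate([40, 0, 480]) cube([740, 260, 40]);
translate([40, 0, 740]) cube([740, 260, 40]);
translate([40, 0, 1020]) cube([740, 260, 40]);
translate([780, 0, 0]) cube([40, 260, 1060]);


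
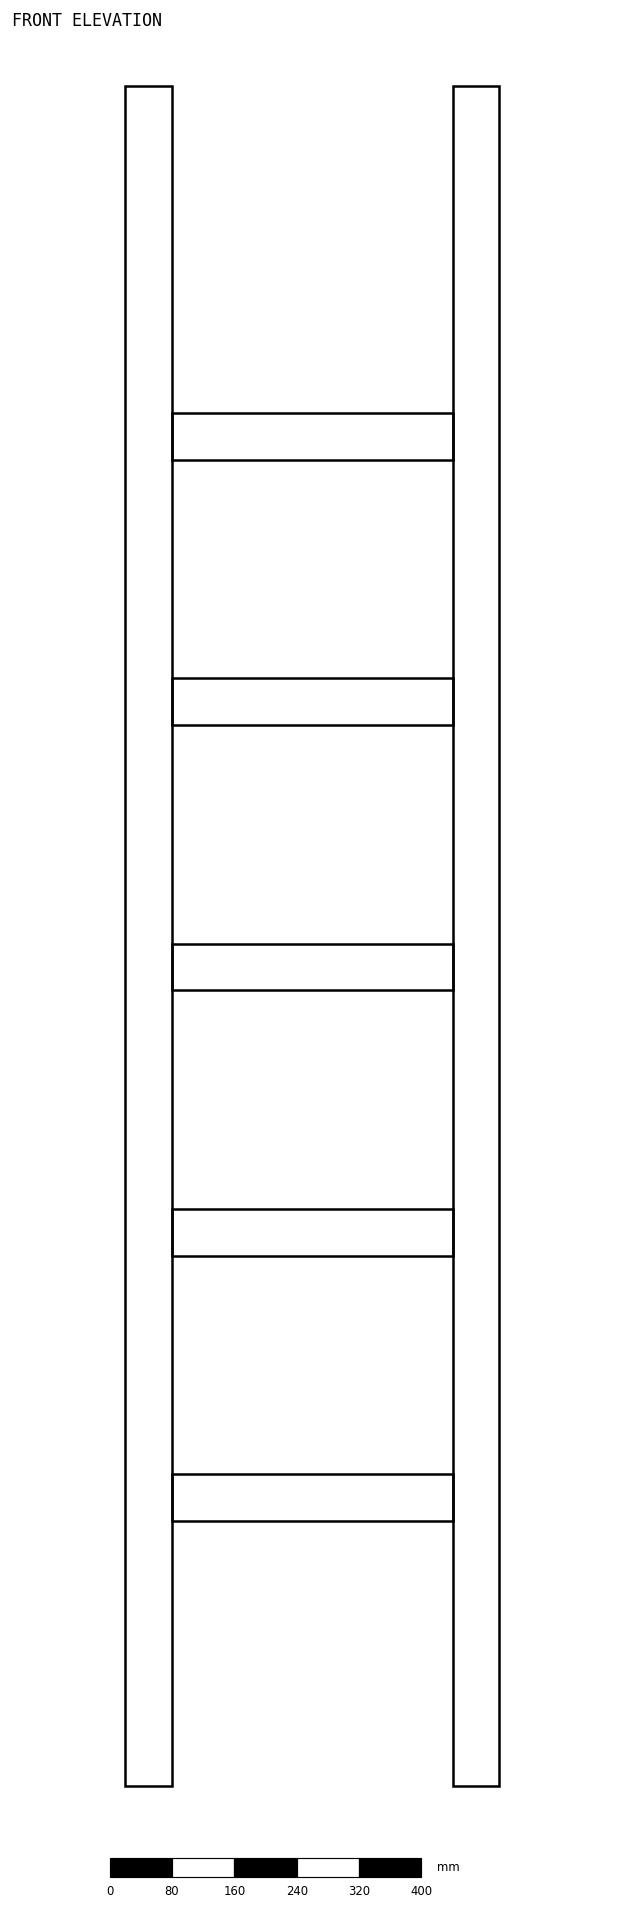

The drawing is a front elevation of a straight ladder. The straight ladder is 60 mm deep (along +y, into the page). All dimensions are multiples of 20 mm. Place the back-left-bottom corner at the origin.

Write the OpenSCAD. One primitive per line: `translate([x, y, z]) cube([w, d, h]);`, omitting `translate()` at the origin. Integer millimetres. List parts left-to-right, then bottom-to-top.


cube([60, 60, 2180]);
translate([60, 0, 340]) cube([360, 60, 60]);
translate([60, 0, 680]) cube([360, 60, 60]);
translate([60, 0, 1020]) cube([360, 60, 60]);
translate([60, 0, 1360]) cube([360, 60, 60]);
translate([60, 0, 1700]) cube([360, 60, 60]);
translate([420, 0, 0]) cube([60, 60, 2180]);


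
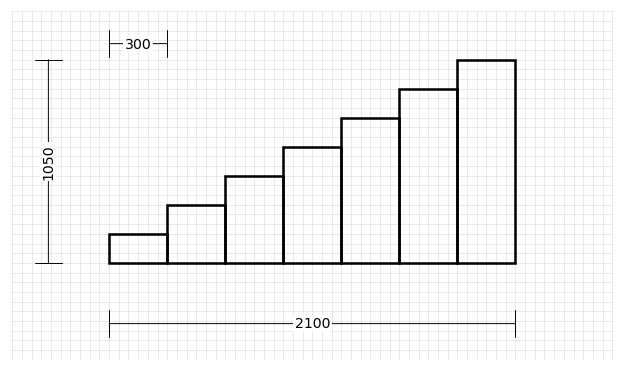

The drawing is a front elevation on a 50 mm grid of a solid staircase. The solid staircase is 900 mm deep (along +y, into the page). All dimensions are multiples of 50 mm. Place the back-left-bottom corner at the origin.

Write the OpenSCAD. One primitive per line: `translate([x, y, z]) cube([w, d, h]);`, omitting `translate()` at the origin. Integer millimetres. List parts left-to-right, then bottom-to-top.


cube([300, 900, 150]);
translate([300, 0, 0]) cube([300, 900, 300]);
translate([600, 0, 0]) cube([300, 900, 450]);
translate([900, 0, 0]) cube([300, 900, 600]);
translate([1200, 0, 0]) cube([300, 900, 750]);
translate([1500, 0, 0]) cube([300, 900, 900]);
translate([1800, 0, 0]) cube([300, 900, 1050]);
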